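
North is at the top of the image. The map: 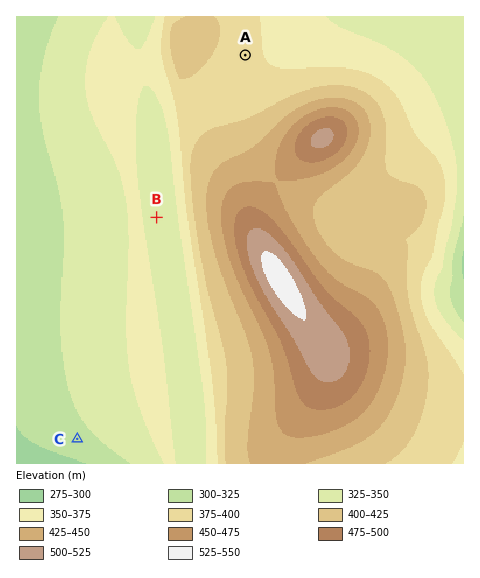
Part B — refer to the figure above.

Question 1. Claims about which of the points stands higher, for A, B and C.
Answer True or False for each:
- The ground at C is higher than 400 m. False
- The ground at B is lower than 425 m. True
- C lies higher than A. False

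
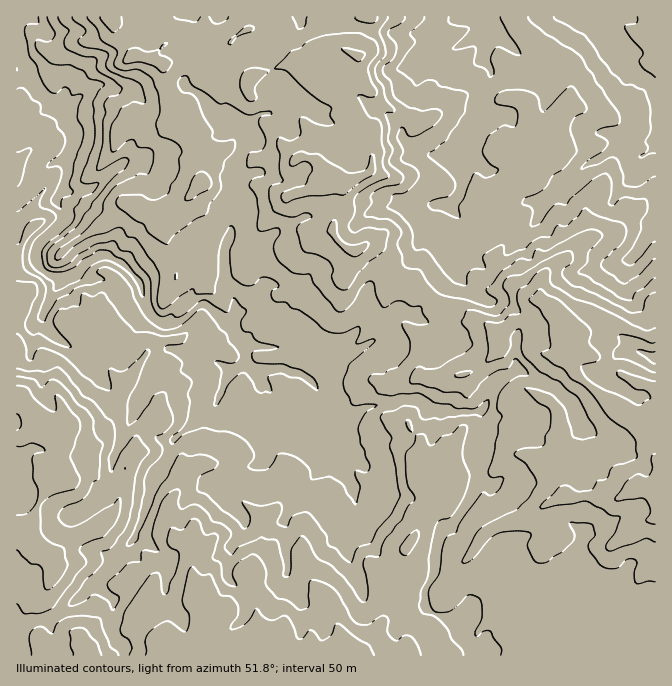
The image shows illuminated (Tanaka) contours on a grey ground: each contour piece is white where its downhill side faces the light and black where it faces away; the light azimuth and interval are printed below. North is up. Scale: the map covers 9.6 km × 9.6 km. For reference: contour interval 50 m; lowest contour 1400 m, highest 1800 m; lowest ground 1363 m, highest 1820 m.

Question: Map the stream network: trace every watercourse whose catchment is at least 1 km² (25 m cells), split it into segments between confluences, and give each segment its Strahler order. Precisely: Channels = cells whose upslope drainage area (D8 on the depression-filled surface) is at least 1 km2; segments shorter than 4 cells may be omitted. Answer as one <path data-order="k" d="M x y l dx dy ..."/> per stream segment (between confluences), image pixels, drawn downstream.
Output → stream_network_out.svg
<path data-order="1" d="M50 618l4-3 4-1 7-7 7-3 20-19 2 0 4-5 0-2 16-14 1-6 15-14 0-2 5-5"/><path data-order="2" d="M560 617l-53 0-3 1-24 24-5 0-27-27"/><path data-order="1" d="M569 617l-9 0"/><path data-order="2" d="M448 615l-11 0-7-3-5-5 0-19 5-6 4-7 0-3 1-2 0-8 2-2 0-12 3-6 0-4 14-13 1-5 3-3 4-7 10-13 0-4 6-11 0-7-4-10 0-8 1-2 0-3 2-4 7-8 0-7-4-3 0-18-3 0"/><path data-order="1" d="M460 615l-12 0"/><path data-order="1" d="M227 575l0-8 3-7 0-13 12-12 2-3 0-14-22-21-3-7 0-3 1-4 10-10 9-1 3-4 3 0 2-1 5 0 3-2 10-10 0-18 3-7 0-3 2-2 0-7-6-8 0-15-4-5 0-8-2-2 0-5-1-2 0-3-2-3"/><path data-order="1" d="M287 574l0-19-2-1 0-10 3-7 0-7-3-5 0-8 3-7 4-3 2-5 8-9 0-1 5-5 0-2 10-10 0-2 3-3 0-12 5-8 0-3"/><path data-order="1" d="M169 560l-17-15-2 0-3-3-3 0-2-2-4 0-3-2 0-1"/><path data-order="1" d="M582 540l-2 2 0 16 4 6 0 3 3 5 0 3 5 9 0 11-3 3-10 0-19 19"/><path data-order="2" d="M135 537l0-3 5-9 0-3 2-2 2-8 1-2 2-8 3-7 0-5 2-2 0-5 2-1 0-5 8-9 0-1 3-4 5-10 0-3 2-2 0-8 5-5 2 0 5-5 1 0 14-13 0-2 6-7 4 0 3-1 5-5 5-10 0-4 2-1 0-7 1-3 10-10"/><path data-order="1" d="M348 534l2-12 5-8 0-17-1-2 0-5-7-13-3-4-2-5-7-8-1-5-9-8"/><path data-order="1" d="M112 483l0-21 2-2 0-3 6-12 0-3 5-9 0-3 2-3 8-14 2-8 3-3 0-4 4-6 0-4 10-20 6-6 4-7 5-5 8 0 7 3 5 0 1 2 10 0 2 2 3 0 2 1 3 0 7 4 7 5 11 0"/><path data-order="1" d="M350 453l-3 0-5-3-10 0-7-5"/><path data-order="2" d="M325 445l-1-3-7-7-7-3-3 0-10-5-3-4-2 0-14-13-1-3 0-4-7-13-8-8-2-9-5-6"/><path data-order="1" d="M579 422l-2-2 0-5-2-2 0-3-3-7-15-15-3-1-4 0-1-2-4 0-13-7-5-5-7-3-3 0-3 2-4 3-5 2-5 5-2 0-6 6-5 15-2 0-8 9"/><path data-order="2" d="M477 412l-27 0-2-2-20 0-10-10-18 0-5 3-15 0-2 2-11 2-3 1-6 5-6 4-10 0-2-2-3 0-7-3-5-5 0-7-1-3-7-7-3-7-10-8-4-2-6 0-7-3-5 0-7-3-15 0-2-2-4 0"/><path data-order="2" d="M235 367l5-5 2-4 0-6-3-7 0-5"/><path data-order="3" d="M254 365l-4-7-3-3-2-8-3-4"/><path data-order="1" d="M630 350l9 0 11 7 5 0"/><path data-order="1" d="M72 347l-5-2-3-3-7-4-12-11-1-4 0-10 4-8 2-8 8-10 0-4-6-6-4-2"/><path data-order="3" d="M239 340l-29-28"/><path data-order="1" d="M414 315l-4-2-3 0-2-1-8 0-9 8-1 5-12 12 0 1-3 4-2 0-10 8-10 5-6 0-2 2-8 0-7-4-3 0-2-1-22 0-2-2-4 0-2-2-5 0-2-1-31 0-2-2-5 0-2-2-3 0"/><path data-order="2" d="M232 313l-3 4-2 0-2-2-5 0-6-3-4 0"/><path data-order="3" d="M210 312l-5-5-8 0-12 11-1 0-7 5-17 0-11-11-4-7 0-3-1-2 0-5-2-2 0-10-20-20-2 0-3-3-7-3-15 0-5 3-3 0-10 10-3 2-4 0-2 1-4 0-2 2-14 0"/><path data-order="1" d="M264 282l0 5-2 1 0 4-5 6 0 2-3 3-7 7-3 2-9 0-3 1"/><path data-order="3" d="M48 275l-1 0-5-5-5-7 0-15 5-6 22-20 0-10-6-5-1-4 0-6 7-9"/><path data-order="1" d="M632 257l8-9 5-10 9-8 0-15 1-2 0-10"/><path data-order="1" d="M450 252l-18-19-2-3 0-15 2-2 0-3 5-5"/><path data-order="1" d="M428 205l9 0"/><path data-order="2" d="M437 205l11 0 10-10 4-7 0-16-4-7 0-5-1-2 0-3"/><path data-order="1" d="M547 198l8-6 2 0 7-7 1 0 20-20 2 0 3-3 4 0 6-4 4-3 1 0 7-5 15 0 7 5 8 2 3-2 10-10 0-53-3-7-5-5-5-2-23-20-10-20-5-5 0-1-4-2-1-5-7-7 0-1"/><path data-order="3" d="M64 188l0-5 3-6 0-19 1-1 0-5 4-5 0-4 2-3-2-2 0-5-4-6-3-4-1-5-16-15-1-5"/><path data-order="1" d="M132 160l-5 0-9 7-4 1-17 17-2 0-3 3-4 0-1 2-22 0-1-2"/><path data-order="2" d="M457 155l7-7 1-3 0-8 2-4 3-3 0-2 10-10 0-20 4-6 0-4 6-11 0-9-6-6 0-10 4-10 0-10-1-2"/><path data-order="1" d="M408 145l4 0 10 5 3 3 3 0 2 2 27 0"/><path data-order="2" d="M245 133l0 10-5 10 0 4-5 8 0 5-1 2 0 10-2 1 0 10-3 5 0 20 1 2 0 15-1 2 0 3-5 10 0 35 8 8 2 4 0 13-2 3"/><path data-order="1" d="M222 118l7 5 8 2 8 8"/><path data-order="1" d="M72 103l-5 4-3-2-7 0-3-3-7-4"/><path data-order="1" d="M298 102l-4-4-4 0-2-1-4 0-9 6 0 2-7 8-6 0-4 2-13 15 0 3"/><path data-order="3" d="M47 98l-3-3-2 0 0-2-15-15 0-10-5-6 0-17-5-7 0-21"/><path data-order="1" d="M440 53l4-1 3 0 5-4 3 0 7-3 6-5 2 0 4-3 1 0 3-4 2 0 4-3 3 0"/><path data-order="1" d="M505 42l-8-9-3-1-4 0 0-2-3-3"/><path data-order="2" d="M487 27l0-4-3-6"/>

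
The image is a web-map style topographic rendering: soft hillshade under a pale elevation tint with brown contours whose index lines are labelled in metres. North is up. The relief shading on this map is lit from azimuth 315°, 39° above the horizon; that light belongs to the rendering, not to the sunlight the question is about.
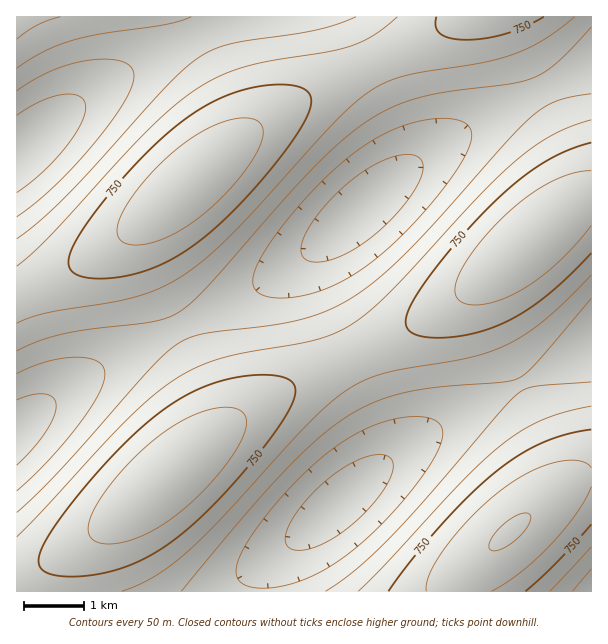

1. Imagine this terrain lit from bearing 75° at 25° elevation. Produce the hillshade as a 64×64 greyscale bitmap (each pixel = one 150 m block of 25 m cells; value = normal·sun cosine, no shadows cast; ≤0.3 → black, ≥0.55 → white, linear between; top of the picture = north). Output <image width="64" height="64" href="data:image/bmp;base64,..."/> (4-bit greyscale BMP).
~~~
<image width="64" height="64" href="data:image/bmp;base64,Qk12CAAAAAAAAHYAAAAoAAAAQAAAAEAAAAABAAQAAAAAAAAIAAATCwAAEwsAABAAAAAAAAAAAAAAABEREQAiIiIAMzMzAERERABVVVUAZmZmAHd3dwCIiIgAmZmZAKqqqgC7u7sAzMzMAN3d3QDu7u4A////AHZmZmZ3d4iJmaqqqpmYh3ZlVEQzMzNEVWZ4iaq7zMzMZmZmZmd4iJmqqquqqpmYd2VUQzMiIzNEVmeJmrvMzN1VVVVmZ3eImaqru7u6qpiHZlRDMiIiIzRFZ4iaq8zN3VVVVVZmd4iZqru7u7u6qYd2VEMyIiIiM0VWeJmrvM3dRERFVWZ3iJmqu7zMy7uqmHZlQzIhERIjNFZniau8zd1ERERFVmd4maq7zMzMy7qZh2VEMiERESIzRWeJmrvM3TMzM0RVZniJqrvMzMzMu6mHdlQyIREREiNEVniaq8zNMzMzNEVWd4mqu8zM3MzLqph2VEMiERERIjRWd4mrvMwyIiIzNFVniJq7zM3d3My6qYdlQzIRERESM0VniZq7zCIiIiIzRWZ4mqu8zd3dzLuph3ZUMiERERIjRFZ4mqvMIiERIiM0VniJq7zN3d3My6qYdlRDIhERESI0VneJq7siIRERIjRFZ4mqvMzd3dzLupmHZUMyIRERIjRFZ4mauzIhERESI0VWeJq7zN3d3My7qYd2VDMiIRIiM0VmeJmqMyIREREiNFZ4mau8zd3dzLupmHZVQzIiIiIzRFZ3iZozIhERERIzRWeJqrzM3d3My6qYh2VUMzIiIjNEVmeImUQyIREREiNFZniau8zMzMzLupmHZlRDMzMzM0RVZ3iJVDMiERESIzRWeJmrvMzMzMu6qYh2ZVRDMzM0RFVmeIhVQzIhEREiNEVniaq7zMzMu7qpmHdmVURERERFVWZ3iGVUMyIREiIzRWd4mqu7zMy7uqmYh2ZlVURERFVWZneIZlRDMiIiIjNFVniJqru7u7u6qZiHdmZVVVVVVWZnd3h3ZUQzIiIiM0RWZ4maqru7u6qpmId3ZmVVVVVmZnd3eHdmVEMzIjMzRFZneJmqqqqqqpmYh3dmZmZmZmZ3d3iIh3ZVREMzMzREVWd4iZmqqqqpmYiHd3ZmZmZnd3d4iIiId2VUREM0REVVZneImZmZmZmYiId3dmZmZ3d3iIiIiIh3ZlVUREREVVZmd4iImZmZmYiId3d2Zmd3d4iImZmZiId2ZVVVVVVVZmd3eIiIiIiIiHd3dmZmd3d4iJmZmZmYh3ZmZVVVVWZmZ3d4iIiIiIh3d3ZmZmZ3d4iJmZqqqoiHd2ZmZmZmZmd3d4iIiIiHd3dmZmZmZmd3iImaqqqqiId3dmZmZmZ3d3iIiIiIh3d3ZmZlVVZmZ3eImZqqu7uIh3d2ZmZnd3d4iIiIiIh3d2ZmVVVVVVZmd4iZqqu7u4h3d3ZmZ3d3iIiJmZmIiId3ZlVVRERFVWZneJmqu7vMh3d3ZmZ3d3iIiZmZmZmIh3ZmVURERERFVmd4iaq7vMx3d2ZmZnd3iImZmqqqmZiId2ZVREMzM0RVZniJmru8zHZmZmZmZ3eIiZmqqqqqmYh3ZlREMzMzNERWZ4maq7zMZmZmZmZnd4iZmqq7u6qpmIdmVEMzIiIzNFVneJqrvMxVVVVVVmZ3iJmqq7u7u6qZiHZVQzIiIiIzRVZ4mau8zFVVRFVVZneImaqru7u7u6mYdmVDMiIhIiM0VmeJqrzMREREREVWZ3iJqru8zMy7upmHZUQyIhERIjNFZ4iau8xEQzM0RFVmeImqu7zMzMy7qYh2VDMiERESI0RWeJqrzEQzMzM0RVZ3iZq7vMzMzMuqmHZVQyIREREiNFVniau7QzMiIzNEVWeImqu8zN3MzLqph2VDMhERERIjRWeJmrtDMiIiIzNFZniZq7zM3d3Mu6mIdlQyIREREiM0Vniaq0MyIiIiIzRWd4mrvMzd3dzLuph2VEMiERERIjRWZ4mqRDIiERIiNEVniZq7zN3d3My6qYdlQzIhEREiM0VniZpEMyIRERIjRVZ4mrvM3d3dzLuph3ZUMyIRESIzRVZ4mVRDIhERESI0VniJq7zN3d3My6qYdlVDMiISIiNEVneIVUMiEREREjNFZ4mqvMzd3czLupiHZUQzIiIiIzRVZ4hlVDIhERESI0VWeJq7zM3dzMu6qYd2VEMzIiIzNFVnd2ZUMyIREREiNFZ4iau8zMzMy7qpiHZlRDMzMzNEVWZ3d2VDMhERESI0RWeJqrvMzMzLuqmYd2ZURDMzNERVZneHZVQyIhERIjNFZniaq7zMzMu7qZiHdlVURERERVVmd4h2VEMiIREiI0RWeImqu7zMu7qqmId2ZVVUREVVVmZ3mHdlRDMiIiIjRFZniZqru7u7uqmZiHdmZVVVVVVmZneZh2ZUQzIiIjM0VWd4maqru7uqqZmId2ZmZVVWZmZ3d5mIdlVEMzMzM0RVZniJmqqqqqqZmIh3dmZmZmZmd3d4qZh3ZVREMzM0RFVmd4iZmqqqqZmYiHd2ZmZmZ3d3iIipmIdmVUREREREVWZ3eImZmZmZmIiHd3dmZnd3d4iIiKmYh3ZlVURERFVVZnd4iImZmZiIiHd3dmZnd3eIiJmZqZiHd2ZVVVVVVWZmd3iIiIiIiIh3d3ZmZmd3eIiZmZqpmIh3ZmZVVVVmZmd3eIiIiIiHd3dmZmZmZ3d4iJmaqpmYiHd2ZmZmZmZ3d3eIiIiId3d3ZmZmZmZmd3iJmaqqmZiId3ZmZmZmd3d4iIiIiId3d2ZmVVVVVmZ3eImaqruZiId3d2ZmZ3d3iIiIiIiIh3dmZlVVVVVVZmd4iZqru4iHd3d2Znd3d4iImZmZmYiHd2ZVVUREREVVZniJmqu7"/>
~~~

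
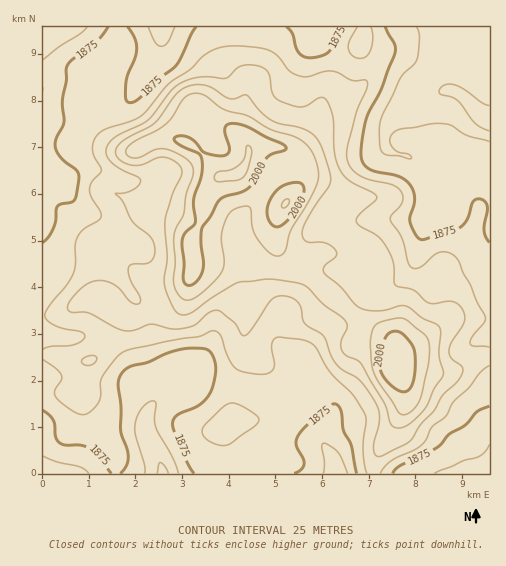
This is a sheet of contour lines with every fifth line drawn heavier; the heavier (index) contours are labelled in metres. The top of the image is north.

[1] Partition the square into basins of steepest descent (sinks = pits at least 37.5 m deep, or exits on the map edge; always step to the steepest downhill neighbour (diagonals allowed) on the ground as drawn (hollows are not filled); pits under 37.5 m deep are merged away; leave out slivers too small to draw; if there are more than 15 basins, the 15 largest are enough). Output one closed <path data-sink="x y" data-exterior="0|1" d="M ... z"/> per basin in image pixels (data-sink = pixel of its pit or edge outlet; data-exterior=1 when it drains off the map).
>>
<path data-sink="489 120" data-exterior="1" d="M489 26l-124 0-5 16 0 8 8 15 0 11-4 8-16 13-24 11-9 19-18 23-5 1-17-5-24 2-2 2-3 13-6 8 7 7 38 25-6 11-4 16 3 17 4 9 9 9 43 32 19 17 34 21 7 10 0 18 6 5 18 0 19 4 13 0 29-14 11-2z"/><path data-sink="43 27" data-exterior="1" d="M117 26l-75 1 1 288 22-3 14-10 16-5 7 2 11 12 14 8 16-3 35-15 8-10 7-19-3-31 11-20 3-22 10-16 7-7-24-28-12-6-20-4-14 4-16 9-11 0-15-8-15-15-9-19 15-26 6-23 10-10z"/><path data-sink="337 473" data-exterior="1" d="M240 172l-6 3-14 1-6 7-10 16-3 22-11 20 3 22 44-1 6 4 1 4 0 26 2 14-2 21 1 28-10 34-3 24-8 11 2 10 10 20 1 15 136 1 4-18 13-19 15-32-1-21-10-21 0-18-7-10-34-21-19-17-43-32-9-9-4-9-3-17 4-16 6-11z"/><path data-sink="163 473" data-exterior="1" d="M237 262l-44 1-5 23-10 15-39 17-12 1-7-4 0 9-4 12-9 11-14 13-20 1-20-6-11-1 0 38 37 3 3 3 8 24 24 33 2 19 121-1-1-15-10-20-2-10 8-11 3-24 10-34-1-28 2-21-2-14 0-26-1-4z"/><path data-sink="162 27" data-exterior="1" d="M243 26l-125 0-2 24-10 10-6 23-15 26 9 19 15 15 15 8 11 0 23-12 20 0 19 9 22 27 7 1 11-2 7-6 5-12 0-8-10-14 0-11 10-36 0-8-6-15z"/><path data-sink="489 473" data-exterior="1" d="M489 356l-10 2-29 14-13 0-19-4-21-1 7 17 1 21-15 32-13 19-3 18 116-1z"/><path data-sink="43 473" data-exterior="1" d="M61 392l-19 1 0 80 73 1-1-19-24-33-8-24-3-3z"/>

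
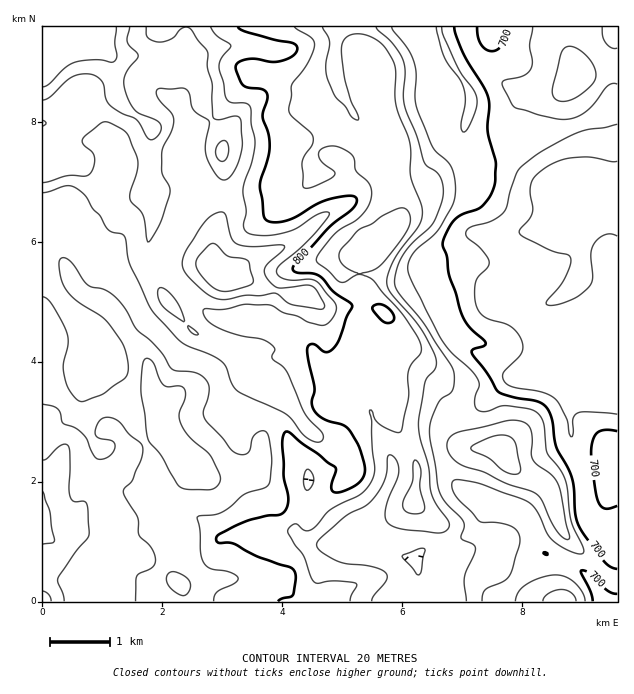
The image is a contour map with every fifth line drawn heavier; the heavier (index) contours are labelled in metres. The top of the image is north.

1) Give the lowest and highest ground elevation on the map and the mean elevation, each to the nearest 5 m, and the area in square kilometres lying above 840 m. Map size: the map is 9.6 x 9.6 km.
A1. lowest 645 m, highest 900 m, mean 775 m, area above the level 14.1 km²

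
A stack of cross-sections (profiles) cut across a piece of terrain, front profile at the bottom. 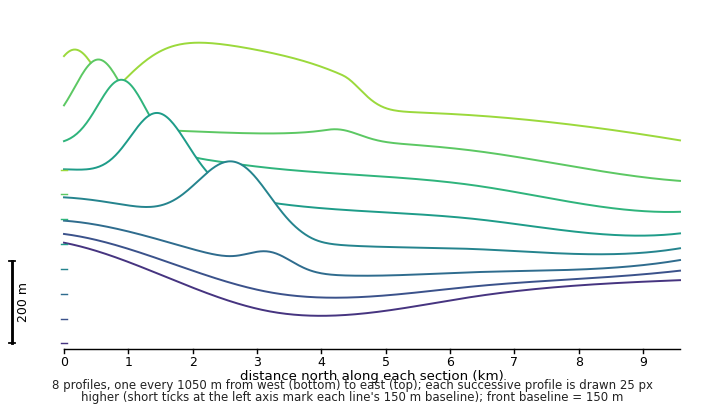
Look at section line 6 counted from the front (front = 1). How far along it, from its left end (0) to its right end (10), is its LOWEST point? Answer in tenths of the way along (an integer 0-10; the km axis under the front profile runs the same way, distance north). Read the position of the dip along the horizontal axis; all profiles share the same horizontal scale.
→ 10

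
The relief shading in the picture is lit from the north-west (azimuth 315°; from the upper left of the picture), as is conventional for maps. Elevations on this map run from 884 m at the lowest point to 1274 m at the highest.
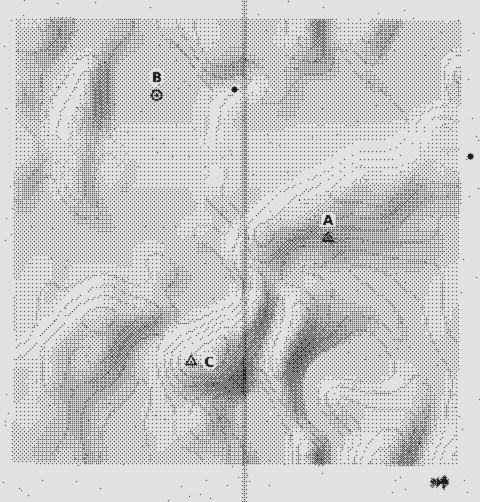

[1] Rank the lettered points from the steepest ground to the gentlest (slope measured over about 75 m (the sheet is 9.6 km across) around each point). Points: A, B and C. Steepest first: A C B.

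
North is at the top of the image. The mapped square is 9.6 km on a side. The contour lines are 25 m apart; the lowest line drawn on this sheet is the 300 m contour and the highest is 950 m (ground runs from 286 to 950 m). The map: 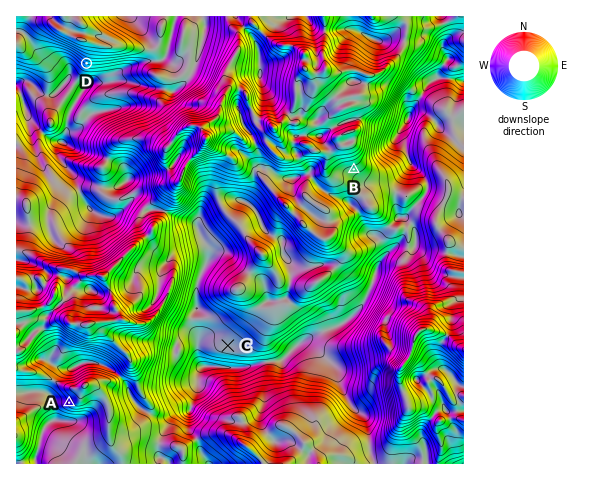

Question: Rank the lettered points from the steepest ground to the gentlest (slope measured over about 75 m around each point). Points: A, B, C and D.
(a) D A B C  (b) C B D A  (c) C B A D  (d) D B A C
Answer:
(a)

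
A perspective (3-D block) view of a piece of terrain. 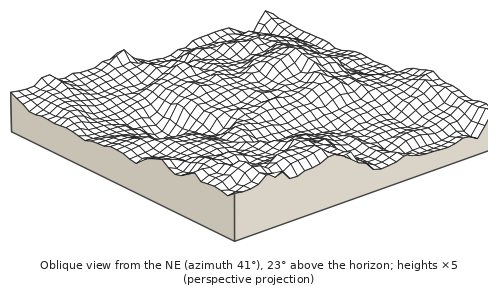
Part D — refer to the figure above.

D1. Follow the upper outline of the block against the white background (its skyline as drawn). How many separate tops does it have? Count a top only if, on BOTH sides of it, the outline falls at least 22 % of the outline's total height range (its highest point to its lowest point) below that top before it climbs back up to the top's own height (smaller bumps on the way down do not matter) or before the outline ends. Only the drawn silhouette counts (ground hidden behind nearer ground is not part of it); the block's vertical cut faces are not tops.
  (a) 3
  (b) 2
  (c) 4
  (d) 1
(d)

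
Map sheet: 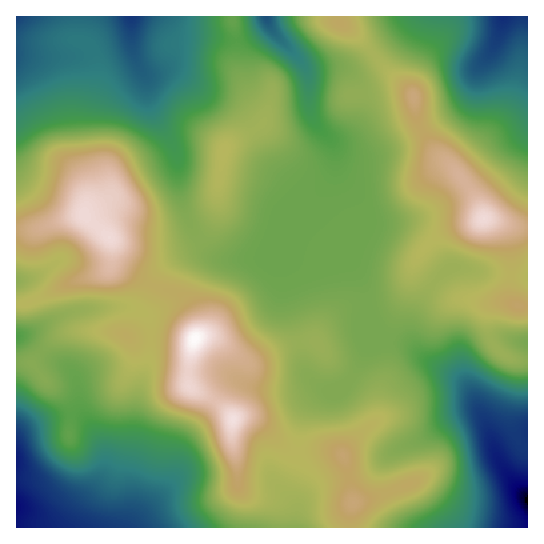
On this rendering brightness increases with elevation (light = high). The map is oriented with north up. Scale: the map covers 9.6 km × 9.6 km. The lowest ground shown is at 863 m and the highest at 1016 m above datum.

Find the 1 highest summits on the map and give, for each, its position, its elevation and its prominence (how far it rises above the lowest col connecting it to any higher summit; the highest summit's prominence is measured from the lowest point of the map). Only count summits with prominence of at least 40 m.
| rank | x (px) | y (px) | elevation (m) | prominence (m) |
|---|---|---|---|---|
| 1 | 195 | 339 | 1016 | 153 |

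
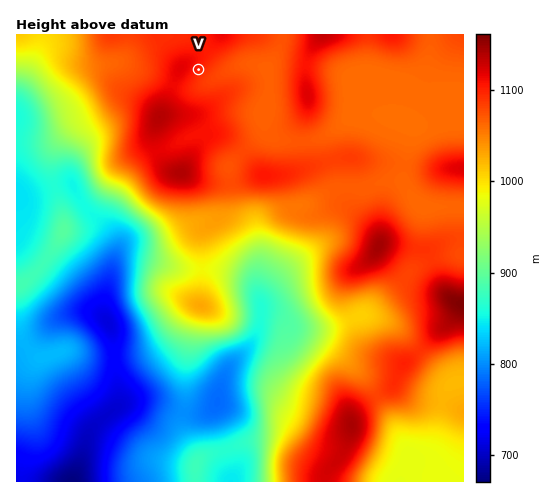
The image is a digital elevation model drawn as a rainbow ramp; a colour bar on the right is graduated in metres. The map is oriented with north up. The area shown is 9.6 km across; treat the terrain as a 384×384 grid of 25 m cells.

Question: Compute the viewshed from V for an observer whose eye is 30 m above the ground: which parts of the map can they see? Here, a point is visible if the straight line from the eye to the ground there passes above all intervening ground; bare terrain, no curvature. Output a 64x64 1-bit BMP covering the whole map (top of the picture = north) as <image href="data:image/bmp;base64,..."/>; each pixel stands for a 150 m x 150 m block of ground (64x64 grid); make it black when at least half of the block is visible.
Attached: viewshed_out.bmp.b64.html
<image width="64" height="64" href="data:image/bmp;base64,Qk0+AgAAAAAAAD4AAAAoAAAAQAAAAEAAAAABAAEAAAAAAAACAAATCwAAEwsAAAIAAAAAAAAA////AAAAAAAAAAAAB/AAAAAAAAAH8AAAAAAAAAf4AAAAAAAAB/wAAAAAAAAD/gAAAAAAAAP8AAAAAAAAAfwAAAAAAAAB/gAAAAAAAAD/gAAAAAAAAH+AAAAAAAAAf8AAAAAAAAB/4AAAAAAAAH/wAAAAAAAAP/wAAAAAAAA//AAAAAAAAB/+AAAAAAAADj4AAAAAAAAAPwAAAAAAAAAeAAAAAAAAAAAAAAAAAAAAAAAAAAAAAAAAAAAAAAAAAAAAAAAAAAAAAAAAAAAAAAAAAAAAAAAAAAAHAAAAAAAAAAcAAAAAAAAABwAAAAAAAAAHAAAAAAACAAMAAAAAAAOAAQAAAAAAA8AAAAAAAAAB4AAAAAAAAAHwEAAAAAAAAPA9AAAAAAAA+D8AAAAAAAD8PwAAAAAAAPx/AAAAAAAA/H8AAAAAAAD8HgAAAAAAAHwQAAAAAAAAGDAAAAAAAAAAcAAAACDgAAD4AAAH4P+AAP8AAA/g//8DfwAAB+D//4APAAAB4H//wAAAAABw//4AAAAAADz/gAAAAAAAP/+AAAAAAAA//4AAAAAAD///wAAAAAAP/n/AAAAAAB/+f8AAAAAAP///wAAAAAAP///AAAAAAAP//8AAAAAAAf//wAAAAAAB///AAAAAAAH//8AAAAAIAP//4AAAAA8////wAAAAB/////AAAA=="/>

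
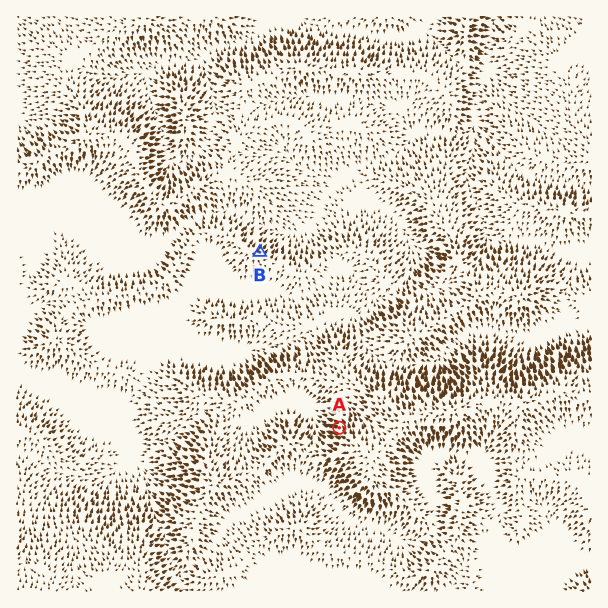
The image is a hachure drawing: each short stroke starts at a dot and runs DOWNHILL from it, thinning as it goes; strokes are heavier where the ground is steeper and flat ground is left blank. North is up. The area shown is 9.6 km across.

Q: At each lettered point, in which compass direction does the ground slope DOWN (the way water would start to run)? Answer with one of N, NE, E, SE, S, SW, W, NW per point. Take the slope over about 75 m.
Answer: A NW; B NE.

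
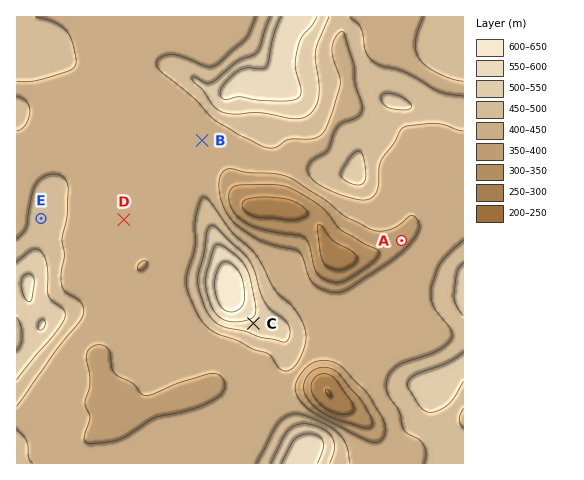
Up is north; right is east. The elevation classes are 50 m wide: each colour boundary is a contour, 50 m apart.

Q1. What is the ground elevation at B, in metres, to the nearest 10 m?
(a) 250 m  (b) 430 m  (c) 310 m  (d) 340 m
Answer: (b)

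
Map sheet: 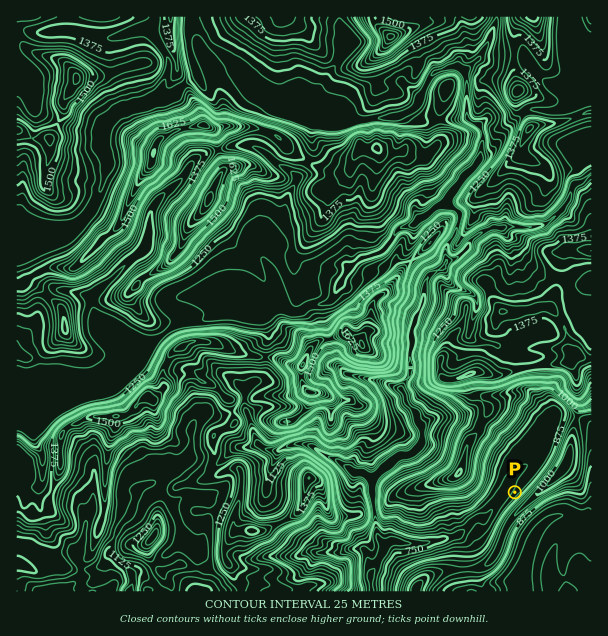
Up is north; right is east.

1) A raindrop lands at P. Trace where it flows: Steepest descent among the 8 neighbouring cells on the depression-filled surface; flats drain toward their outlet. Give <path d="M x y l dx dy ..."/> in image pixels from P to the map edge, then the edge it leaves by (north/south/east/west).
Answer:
<path d="M515 492l-3-3-5 0-4 5-3 6-6 6-3 6-6 6-8 0-3 1-15 15-6 3-6 0-6 3-7 0-2 2-4 0-2 1-25 0-2-1-9 0-3 3 0 3-3 6-6 6-6 12-1 19"/>
exit: south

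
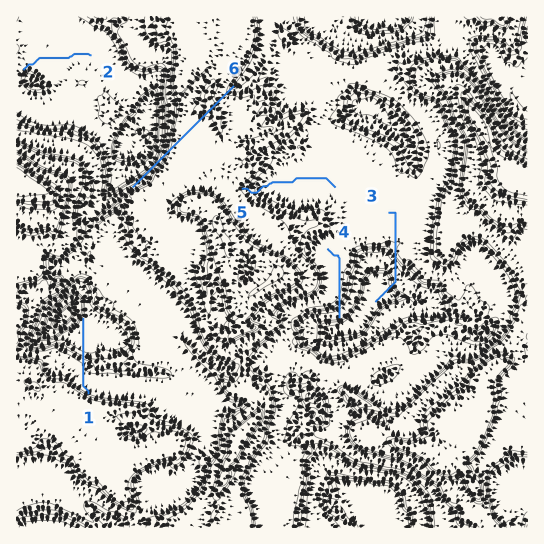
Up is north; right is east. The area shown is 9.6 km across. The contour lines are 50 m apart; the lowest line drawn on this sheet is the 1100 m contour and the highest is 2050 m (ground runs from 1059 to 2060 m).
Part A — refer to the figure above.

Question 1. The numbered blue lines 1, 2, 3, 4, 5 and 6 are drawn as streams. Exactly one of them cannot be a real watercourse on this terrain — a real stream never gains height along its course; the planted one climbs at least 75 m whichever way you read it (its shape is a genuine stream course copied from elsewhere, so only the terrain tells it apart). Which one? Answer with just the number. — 6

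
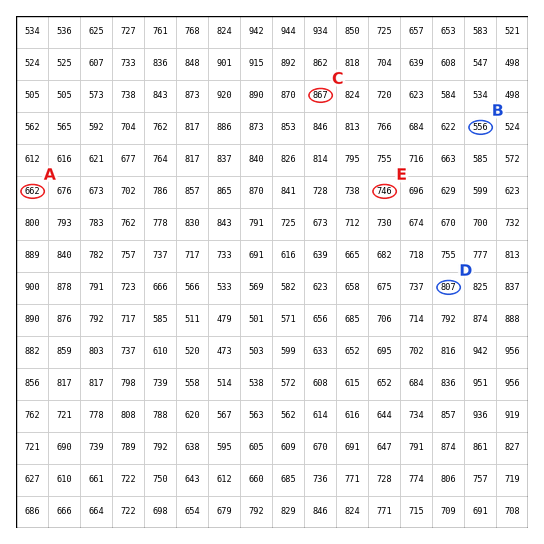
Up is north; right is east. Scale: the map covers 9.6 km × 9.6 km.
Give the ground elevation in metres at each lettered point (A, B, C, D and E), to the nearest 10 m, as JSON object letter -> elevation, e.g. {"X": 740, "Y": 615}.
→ {"A": 660, "B": 560, "C": 870, "D": 810, "E": 750}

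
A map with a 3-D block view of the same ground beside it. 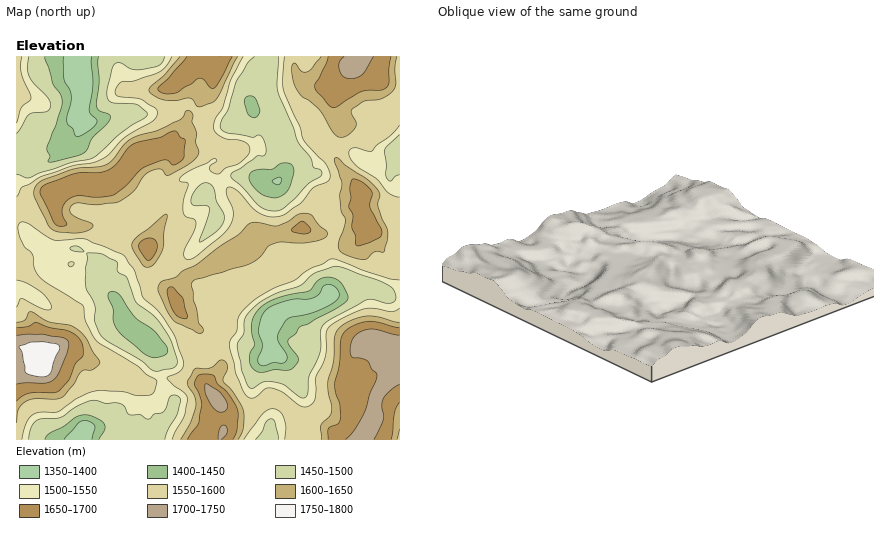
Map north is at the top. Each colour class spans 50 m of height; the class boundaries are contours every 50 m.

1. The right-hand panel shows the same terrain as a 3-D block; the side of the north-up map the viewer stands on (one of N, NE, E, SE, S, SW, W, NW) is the NE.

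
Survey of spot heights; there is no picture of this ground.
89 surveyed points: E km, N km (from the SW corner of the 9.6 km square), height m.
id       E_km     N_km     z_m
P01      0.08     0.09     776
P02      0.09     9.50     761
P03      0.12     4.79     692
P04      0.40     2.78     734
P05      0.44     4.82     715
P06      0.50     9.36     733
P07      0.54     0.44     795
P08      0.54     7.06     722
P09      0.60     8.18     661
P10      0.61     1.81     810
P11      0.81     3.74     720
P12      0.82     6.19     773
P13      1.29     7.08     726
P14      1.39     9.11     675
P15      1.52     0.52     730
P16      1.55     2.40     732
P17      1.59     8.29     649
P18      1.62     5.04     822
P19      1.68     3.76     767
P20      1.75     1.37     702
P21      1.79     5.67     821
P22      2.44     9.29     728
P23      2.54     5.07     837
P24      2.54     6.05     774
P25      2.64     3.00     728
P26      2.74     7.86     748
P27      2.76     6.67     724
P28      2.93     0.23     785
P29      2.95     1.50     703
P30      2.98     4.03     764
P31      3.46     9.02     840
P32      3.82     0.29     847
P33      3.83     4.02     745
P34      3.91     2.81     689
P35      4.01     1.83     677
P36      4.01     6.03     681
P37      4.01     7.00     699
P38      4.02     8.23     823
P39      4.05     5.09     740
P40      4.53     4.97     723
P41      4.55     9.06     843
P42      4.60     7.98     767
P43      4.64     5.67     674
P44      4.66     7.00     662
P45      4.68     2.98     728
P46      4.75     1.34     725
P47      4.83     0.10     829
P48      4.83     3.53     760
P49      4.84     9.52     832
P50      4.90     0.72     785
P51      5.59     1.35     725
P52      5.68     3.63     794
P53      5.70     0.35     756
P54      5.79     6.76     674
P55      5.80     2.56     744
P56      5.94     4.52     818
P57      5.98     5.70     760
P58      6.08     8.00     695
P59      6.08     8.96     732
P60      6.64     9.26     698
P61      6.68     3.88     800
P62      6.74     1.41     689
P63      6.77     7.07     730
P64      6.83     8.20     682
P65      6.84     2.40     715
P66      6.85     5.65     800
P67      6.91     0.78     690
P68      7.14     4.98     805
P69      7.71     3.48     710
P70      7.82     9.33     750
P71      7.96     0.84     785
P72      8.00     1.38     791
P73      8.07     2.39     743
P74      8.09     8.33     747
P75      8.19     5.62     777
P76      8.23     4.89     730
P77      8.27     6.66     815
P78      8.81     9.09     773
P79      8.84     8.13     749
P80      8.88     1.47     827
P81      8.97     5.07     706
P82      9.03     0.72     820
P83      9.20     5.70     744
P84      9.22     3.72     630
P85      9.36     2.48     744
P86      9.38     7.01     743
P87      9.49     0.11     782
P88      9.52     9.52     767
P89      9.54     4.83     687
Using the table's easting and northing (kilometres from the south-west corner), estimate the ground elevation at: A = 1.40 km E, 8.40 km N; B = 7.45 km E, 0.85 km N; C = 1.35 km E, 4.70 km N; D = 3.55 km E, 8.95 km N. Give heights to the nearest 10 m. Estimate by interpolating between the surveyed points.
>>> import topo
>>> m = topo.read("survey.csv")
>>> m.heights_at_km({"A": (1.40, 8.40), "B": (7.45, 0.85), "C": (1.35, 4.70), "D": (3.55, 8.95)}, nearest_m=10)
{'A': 640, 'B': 730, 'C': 790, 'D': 840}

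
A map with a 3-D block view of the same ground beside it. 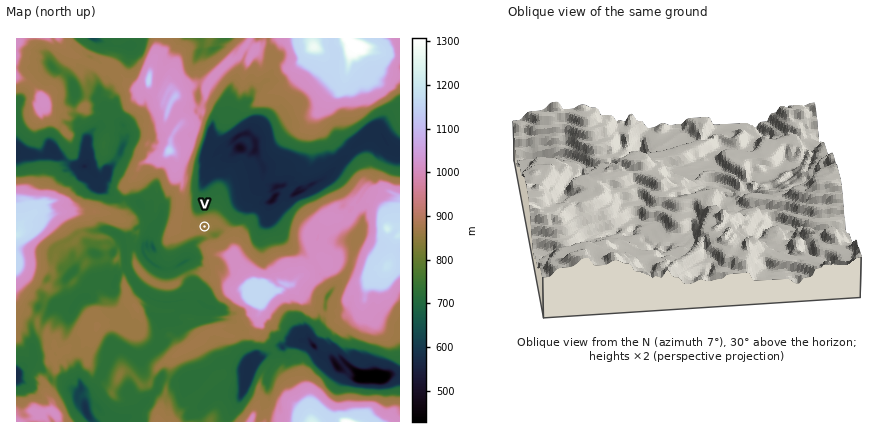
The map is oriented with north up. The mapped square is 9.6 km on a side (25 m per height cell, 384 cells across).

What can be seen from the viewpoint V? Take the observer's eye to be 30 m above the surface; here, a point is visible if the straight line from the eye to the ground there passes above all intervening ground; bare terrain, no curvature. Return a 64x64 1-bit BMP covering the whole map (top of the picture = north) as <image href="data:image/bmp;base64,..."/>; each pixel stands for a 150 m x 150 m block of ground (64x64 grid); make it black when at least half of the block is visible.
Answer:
<image width="64" height="64" href="data:image/bmp;base64,Qk0+AgAAAAAAAD4AAAAoAAAAQAAAAEAAAAABAAEAAAAAAAACAAATCwAAEwsAAAIAAAAAAAAA////AAAAAACBgAHgBgAAAIOAAcADAAAA/wABgAAAAADzAAAAAAAAAAYAAAAAAAAADAAAAAAAAAAIAAwAAAAAAAAADAAAAAAAAAAAAAAAAAACAAMAAAAAAAMIA8AAAAAAB9gB4AAAAAADyAH8AAAAAIIEAL8AAAAAhgQc/zAAAADEDhxj4AAAAMAPhGAgAAAA4A+AIAAAAADgD4ggAAAAAOAAGAAAAAAA8AAwAAAAAADiACAABAAAAPYAIABkAAAAegAD8PIAAAC6AAf58AAAAP4AD//AAAAg/gAIDYAQACD/AAABgD+AEP+AAAHwP4AQ/uAAAfgHgAg/IABw/gcACJ/wAH/8AwAMD/AgP/gHgAwH/fA/wAfACAZ/4DwAB+AIBneAGAAD8AgGfAAYAAH8BgHgABwAAH+BA4AgXAAAP8ADADx8AAAfwAQAHhwAAB/AAAAPDgAA/8AAAA8OAAP/wAAAAg8AD//gAAAAZ+B//8AAAAAH8P/5wAAAAAf+//z4AAAAA/j/9j8AgAAD///znx4AAAP////HHwAAAf///8cPAAAB///fzwYAAAD//8f/BAAAAf//w/8EAAAB///v4AAAAAD/n/h4AAAAAH/fOAAAAAAAf/5wAAAAAAA//8AAgAAAAB+7gQCAAAAAD5MBgIAAAAAAv+FAgAAAAAI+wgAAAAAAAD6CAA=="/>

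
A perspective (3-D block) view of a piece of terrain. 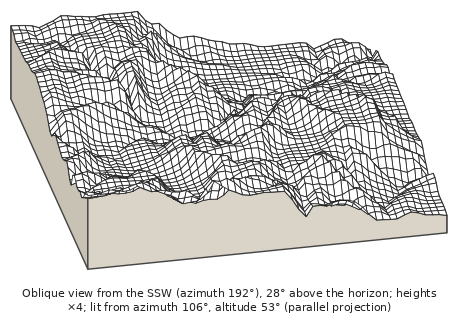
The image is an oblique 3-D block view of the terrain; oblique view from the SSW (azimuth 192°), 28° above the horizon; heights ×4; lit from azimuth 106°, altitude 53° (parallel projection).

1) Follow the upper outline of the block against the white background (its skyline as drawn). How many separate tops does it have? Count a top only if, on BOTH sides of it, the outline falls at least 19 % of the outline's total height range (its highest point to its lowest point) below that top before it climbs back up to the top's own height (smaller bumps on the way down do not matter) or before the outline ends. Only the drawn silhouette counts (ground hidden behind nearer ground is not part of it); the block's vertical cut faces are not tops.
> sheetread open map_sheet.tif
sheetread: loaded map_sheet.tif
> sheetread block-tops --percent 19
0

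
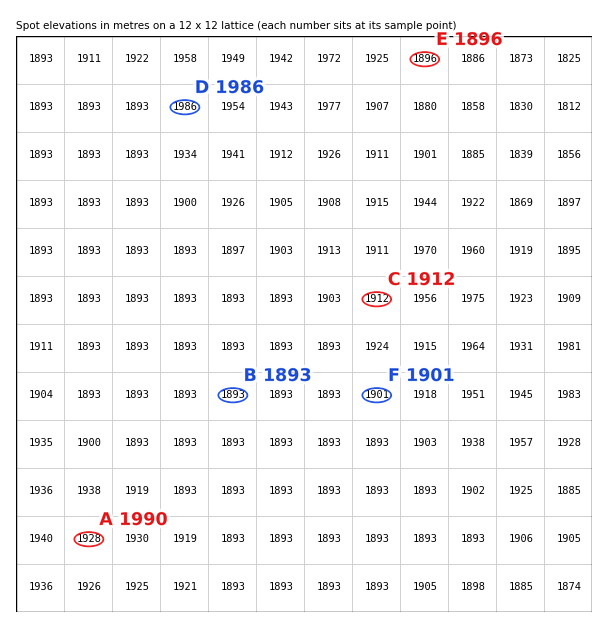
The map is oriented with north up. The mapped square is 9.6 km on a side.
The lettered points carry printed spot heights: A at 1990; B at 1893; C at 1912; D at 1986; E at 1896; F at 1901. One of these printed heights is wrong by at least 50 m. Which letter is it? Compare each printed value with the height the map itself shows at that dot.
A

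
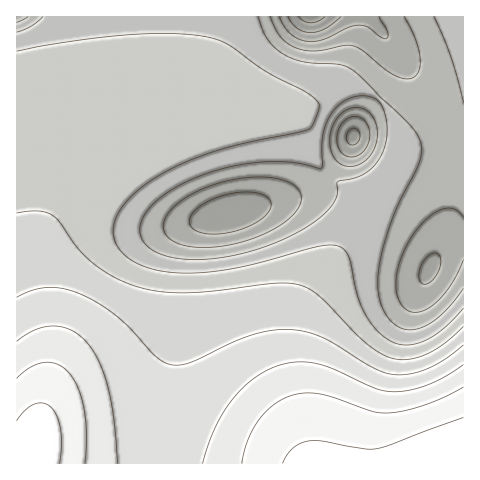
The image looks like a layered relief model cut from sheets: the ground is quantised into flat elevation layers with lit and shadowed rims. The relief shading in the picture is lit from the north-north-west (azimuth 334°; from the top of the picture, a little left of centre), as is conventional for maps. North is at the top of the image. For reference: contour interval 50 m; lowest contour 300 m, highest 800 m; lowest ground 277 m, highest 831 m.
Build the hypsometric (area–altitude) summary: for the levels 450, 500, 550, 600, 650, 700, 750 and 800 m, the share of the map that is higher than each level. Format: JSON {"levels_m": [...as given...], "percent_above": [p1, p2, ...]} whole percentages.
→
{"levels_m": [450, 500, 550, 600, 650, 700, 750, 800], "percent_above": [90, 78, 63, 38, 28, 17, 10, 3]}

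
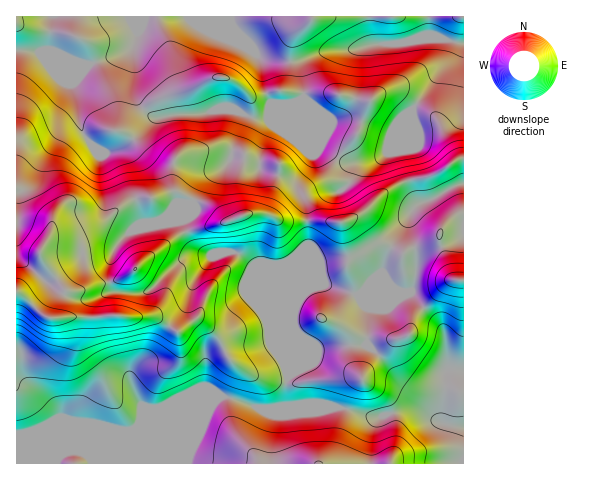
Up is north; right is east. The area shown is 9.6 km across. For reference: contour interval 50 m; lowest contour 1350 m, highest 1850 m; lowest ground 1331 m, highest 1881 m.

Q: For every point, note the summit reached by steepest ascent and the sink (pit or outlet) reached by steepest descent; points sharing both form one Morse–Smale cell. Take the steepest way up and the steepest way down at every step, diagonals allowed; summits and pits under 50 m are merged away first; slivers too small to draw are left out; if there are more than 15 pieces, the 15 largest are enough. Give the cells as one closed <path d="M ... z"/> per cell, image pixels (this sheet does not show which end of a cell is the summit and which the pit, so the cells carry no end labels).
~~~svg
<path d="M130 16l-114 1 0 275 8 4 18 19 8 3 100-2 10 3 19 12 19-15 11-25 23-27 6-11-13-1-11 3-26 1-21 17-14 15-14 6-26-3-5-13 1-16 9-18 12-12 17-8 25-7 21-15 7-19 9-8 15-7 6-7 14-46-12-6-15 0-16 5-25 0-14 4-8 0-6-4-10-11-5-16 0-37 4-18z"/><path d="M239 254l-2 1-5 9-23 27-11 25-19 15-19-12-10-3-100 2-8-3-18-19-7-4-1 171 171 1 3-12 14-33 9-15 9-8 38 13 63 0-31-1-5-3-1-19 2-10-4-36-31-75z"/><path d="M428 16l-58 0 0 12 4 17-24 5-20 0-32 12-24 0-15-5 5 31 6 15 25 0-27 29-7 20-1 16 14 7 18 2 9-6 7-7 3-9-7-16 1-31 14 38 31 17 21-2 12-5 5-5 13-31 11-10 3 14-11 24 0 11 6 26 7 16 3 2 7-1 29-17 7-1 1-141-33-7-2-2z"/><path d="M439 239l-5 5-25 5-6 5-12-6-6 12-3 12-24 23-35-11-15 6-8 9-13 28 1 51-2 19 2 10 55 1 32 9 28-7 15 0 24 11 4-47 3-4 15 0 0-90-12-2z"/><path d="M224 396l-4 2-7 6-9 15-14 33-2 12 276-1 0-36-22-4-19-11-20-2-28 7-32-9-83 1z"/><path d="M230 16l-100 1 7 15-4 18 0 37 5 16 10 11 6 4 8 0 14-4 25 0 16-5 15 0 19 9 16 1 19-9 6-6-22-1-6-15-3-26-9-16-18-18z"/><path d="M305 108l-1 31 7 18-7 11-12 9-18-2-14-7 0-10 6-21 7-12 14-14-20 8-11 0-12-4-14 46-6 7-15 7-9 8-7 19-8 14-1 8 4 11 9 14 13 6 15-3 12 1 3-14-5-16 1-5 14-5 14 0 20 8 22 0 2-1-3-25 4-4 11-5 8 0 12 5 7-5 9-19 9-5-15 1-29-15z"/><path d="M412 110l-11 10-14 33-10 7-20 5-10 21-7 5-12-5-8 0-15 9 1 23 2 2 26 2 20-1 18 21 20 4 8-17 12-18 9-8-7-8-10-36 0-11 11-24z"/><path d="M369 16l-138 0 0 4 3 8 18 18 8 12 14 4 24 0 32-12 20 0 24-5z"/><path d="M264 213l-14 0-15 5 5 21-2 14 11 8 7 11 28 68 2 27 1-70 21-51 0-25-24 0z"/><path d="M190 203l-18 14-39 13-15 14-10 22 0 12 5 13 19 3 13-2 8-4 14-15 19-15 6-3 18 0-13-6-9-14-4-15z"/><path d="M322 220l-14 1 0 25-21 51 0 29 10-24 13-14 11-26 15-3 17 0 8 6 11 15 10-8 3-12 7-12-20-6-18-21-20 1z"/><path d="M463 184l-7 1-23 14-14 5-19 25-8 16 0 3 11 6 6-5 25-5 5-5 12 37 4 4 9-1z"/><path d="M353 259l-17 0-15 3-11 26 16-4 29 11 6-1 11-16-11-14z"/><path d="M454 370l-5 0-3 4-4 47 4 3 17 3 1-56z"/>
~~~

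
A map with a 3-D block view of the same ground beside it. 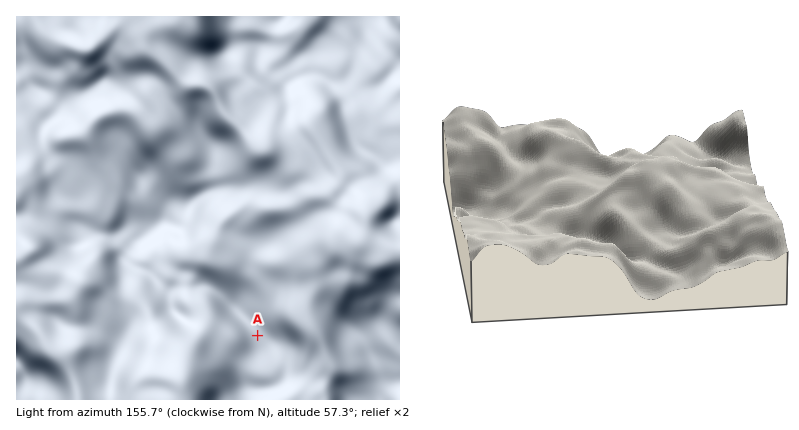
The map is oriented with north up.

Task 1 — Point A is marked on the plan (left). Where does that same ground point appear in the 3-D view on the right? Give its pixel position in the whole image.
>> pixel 560 134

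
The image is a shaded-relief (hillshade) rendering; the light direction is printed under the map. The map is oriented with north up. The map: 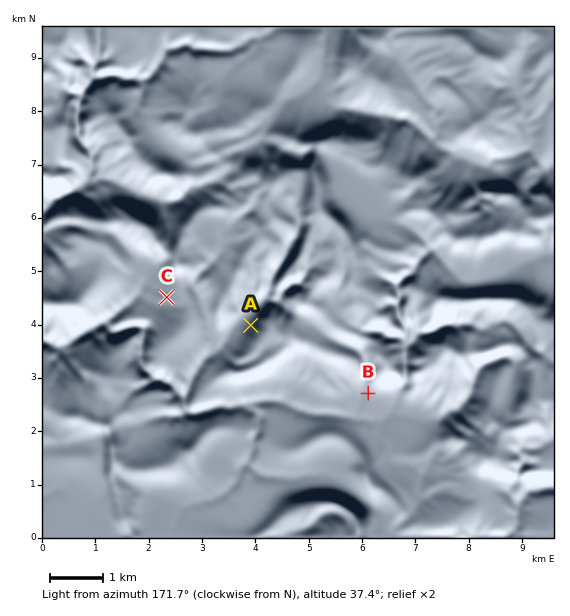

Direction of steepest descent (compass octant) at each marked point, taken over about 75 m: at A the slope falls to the NW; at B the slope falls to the SW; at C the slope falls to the W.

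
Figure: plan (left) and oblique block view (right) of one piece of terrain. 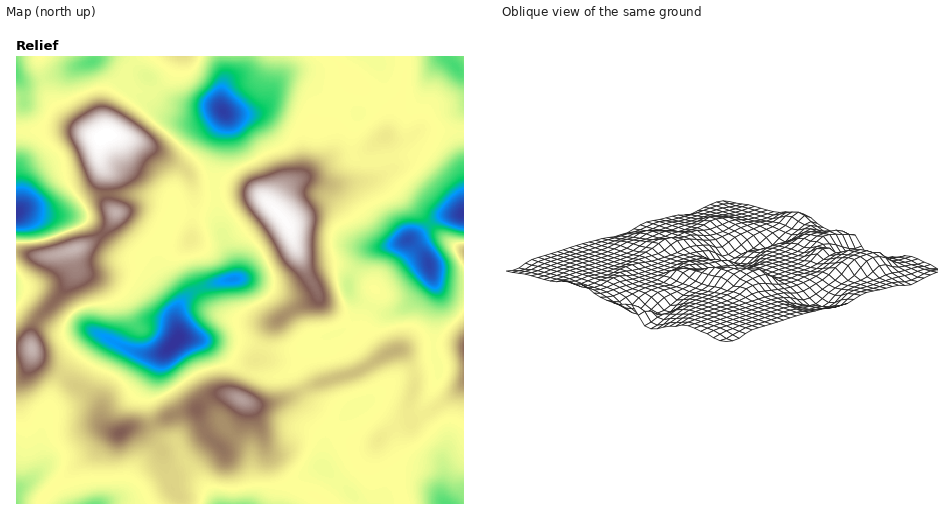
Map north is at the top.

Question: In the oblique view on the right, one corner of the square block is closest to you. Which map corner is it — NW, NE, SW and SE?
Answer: NE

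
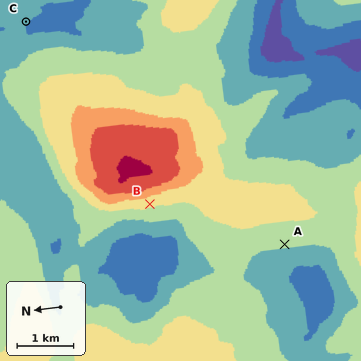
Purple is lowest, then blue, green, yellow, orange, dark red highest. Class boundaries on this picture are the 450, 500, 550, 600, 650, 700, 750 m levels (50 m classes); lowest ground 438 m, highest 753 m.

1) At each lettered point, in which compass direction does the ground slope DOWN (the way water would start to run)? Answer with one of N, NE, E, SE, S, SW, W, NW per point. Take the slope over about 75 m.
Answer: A W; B W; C SW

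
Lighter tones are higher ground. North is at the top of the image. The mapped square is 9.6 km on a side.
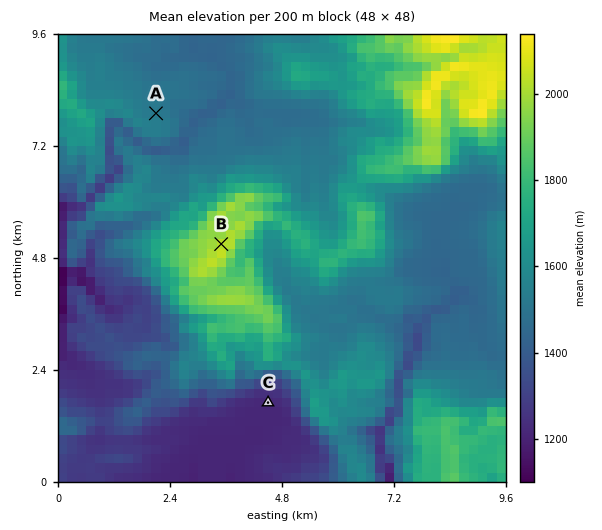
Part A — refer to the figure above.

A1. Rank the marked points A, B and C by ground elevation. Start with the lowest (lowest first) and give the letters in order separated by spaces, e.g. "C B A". C A B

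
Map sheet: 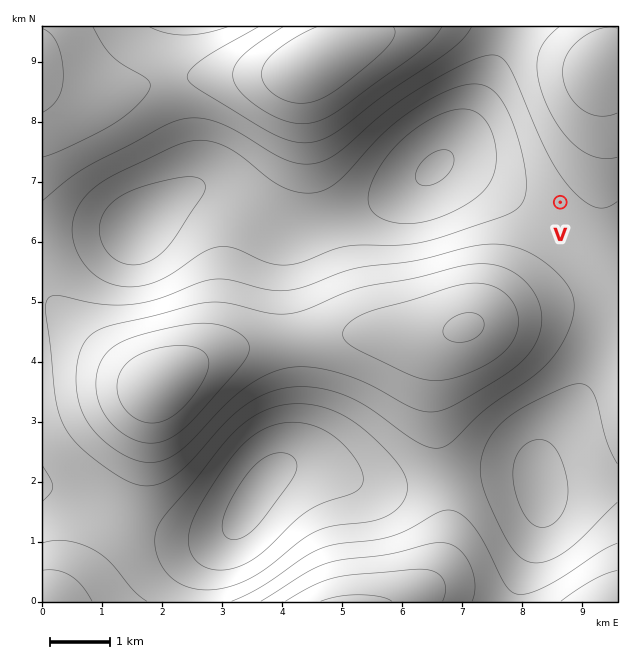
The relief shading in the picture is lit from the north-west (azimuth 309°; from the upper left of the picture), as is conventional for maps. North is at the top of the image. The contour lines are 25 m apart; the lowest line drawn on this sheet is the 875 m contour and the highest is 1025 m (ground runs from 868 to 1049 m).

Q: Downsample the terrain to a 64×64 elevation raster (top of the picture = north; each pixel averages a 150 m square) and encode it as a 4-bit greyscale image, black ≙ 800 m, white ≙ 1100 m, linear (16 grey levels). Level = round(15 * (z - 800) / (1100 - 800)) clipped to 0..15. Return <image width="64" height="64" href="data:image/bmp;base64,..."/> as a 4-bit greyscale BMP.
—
<image width="64" height="64" href="data:image/bmp;base64,Qk12CAAAAAAAAHYAAAAoAAAAQAAAAEAAAAABAAQAAAAAAAAIAAATCwAAEwsAABAAAAAAAAAAAAAAABEREQAiIiIAMzMzAERERABVVVUAZmZmAHd3dwCIiIgAmZmZAKqqqgC7u7sAzMzMAN3d3QDu7u4A////AKqZmYiIh3d3d3d3iJmaq7u7u7u7u7qqmZiIiIiJmZqqmZmZiIh3d3ZmZmd3iJmqq7u7u7u7uqqZmIh3eIiJmZmZmZiIh3d3ZmZmZmZ3iJmqqqqqqqqqqpmYh3d3eIiZmZmZiIh3d3ZmVVVVVmd4iZmaqqqqqqqqmYiHd3d3eIiZiIiIh3d3ZmZVVVVVZneIiZmZmZmaqqmZiHd2Zmd3iIiIiIh3d3dmZVVEREVVZneIiIiJmZmZmZiId2ZmZmd3iIiId3d3dmZlVURERFVWZ3d4iIiIiZmZiId2ZmVmZnd3d3d3d3d2ZmVVRERERVVmZ3d3d3iIiIiIh3ZlVVVmZ3d3d3d3d3dmZVVEREREVVZmZmZnd3eIiIh3ZmVVVVZmd3d3d3d3d2ZmVURENERFVVZmZmZnd3iIh3dmVVVVVWZmZmd3d3d3dmZVVEQzRERVVVVWZmZ3d3d3dmZVVVVVZmZmZmd3d3d3dmVURDM0REVVVVVWZmd3d3d2ZVVVVVVmZmZmZ3d3d3d3ZlVEQzREREVVVVVmZ3d3d2ZlVVVVVWZmZmZ3d3iIiHdmVUREM0RERFVVVWZnd3d3ZmVVVVVVZmZmZ3d3iIiIh3ZlVERDRERERVVVZmd3d3dmZVVVVVVmZmZ3d4iImZmId2ZVRERERERFVVZmd3d3d2ZlVVVVVWZmZ3d4iJmZmZmHdmVURERERFVVZmd3d3d3ZmVVVVVVZmZ3d4iJmqqqmZh3ZVVERERFVVZmd3eIh3d2ZVVVVVZmZnd4iJmqqqqqmYd2VVRERFVVZmd3eIiId3ZmVVVVVmZmd4iJmqu7u7qpiHdmVVVVVVZmd3iIiIiHd2ZlVVVmZmd3iJmqu7vLu6qYh3ZmVVVWZmd3iIiZiIh3dmZmZmZmZ3eImaq7zMzLuqmId2ZmZmZnd4iImZmZiId3ZmZmZmZnd4iaq7zMzMy7qpiId3d3d3d4iJmZmZmZiId3ZmZmZmd4iZqrvMzMzMu6qZiId3d3iIiJmZmqqZmYiHd3ZmZmd3iJmqu8zMzMy7uqmYiIiIiImZmaqqqqqpmYiHd2ZmZ3eImaq7zMzMzMu6qpmZiIiZmZmqqqqqqqqpmIh3d2Z3d4iZqqu8zMzMy7uqqZmZmZmZqqqqq7u7qqqZmId3d3d3iImaq7u8zMy7u6qqmZmZmqqqqqu7u7u7qqmZiHd3d3eIiZmqq7u7u7u7qqqpmZqqqqqqu7u7u7u7qpmIh3d3d4iJmZqqqru7u7qqqqmZqqqqqqu7u7u7u7uqqZiHd3d3iIiJmZmqqqqqqqqpmZmaqqqqq7u7u7u7u7qpmIh3d3iIiIiImZmZqqqqmZmZmZmaqqqqq7u7u7u7uqmYiHd3eIiIiIiIiImZmZmZmZmZmZmqqqqqq7u7u7uqqZiId3d3iId3d3d4iIiZmZiIiIiJmZmaqqqqq7u7u6qZmIh3d3d3d3d3d3d3iIiIiIiIiIiImZmZmaqqqqqqqpmIiHd3d3d3dmZmZnd3eIiHd3d3eIiIiZmZmZqqqqqZmYiHd3d3d3dmZlVmZnd3d3d3d3d3d4iIiIiJmZmZmZmIiHd3d3d3dmZVVVVmZnd3d3ZmZmd3d3d4iIiIiZmZmIiHd3d3d3dmZVVVVVVmZndmZmZmZmd3d3d3d3iIiIiIiHd3d3d3d2ZlVURFVVZmZmZmZmZmZmZmZmZnd3d4iId3d3d3d3d3ZlVURERVVWZmZmZmZmZmZmZmZmZmd3d3d3d3d3d3d3dmVVRERFVVVmZmZmZmZmZmZlVVVWZmZnd3d3d3d3d3d2ZVVERERVVVZmZmZmZmZmVVVVVVVVZmZmZ3d3d3d3d3ZmVVRERFVVVVVmZmZmZmZVVVVERVVVZmZmd3d3d3d3d2ZVVVRFVVVVVVZmZmZmZlVVRERERVVVZmZnd3eIiId3dmVVVVVVVVVVZmZmZmZmZVVERERERVVWZmd3eIiIiHd3ZmVVVVVVVVVmZmZ3dmZlVUREREREVVZmZ3eIiIiIiHd2ZmZVVVVVVmZmd3d3dmZVRERERERFVWZ3d4iIiIiIh3d2ZmZVVVVmZnd3d3d3ZlVUREREREVVZnd4iIiZmYiIh3d2ZmZmZmZnd4iIiHd2ZVVERERERVVmd4iImZmZmYiIh3d2ZmZmZnd4iIiIiHdmVVRERERFVWZ3iImZmZmZmYiIh3d3Zmd3eIiZmZmIh3ZlVUREREVWZ3iImZmZqZmZmYiIh3d3d3iImZmqmZmId2ZVVEREVVZneImZmqqqqZmZmYiIh3d4iJmaqqqqqZiHdmVVVVVVVmeImZqqqqqqmZmZmIiIiIiJmqqru7qqmYh3ZmVVVVVmd4iZqqqqqqqpmZmZmIiIiZmqq7u7u7qpmIh3ZmVVVmZ3iZmqqqqqqqmZmZmZmZmZmqq7vMzLu6qpmId3ZmZmZ3iJmqqqqqqqqZmZmZmZmZmqq7vMzMzLu6qZiId3ZmZ3eImaqru6qqqpmZmZmZmZmaq7vMzMzMy7uqmZiHd3d3eIiZqqu7uqqpmZmZmZmZmZqqu8zMzMzMu7qqmYiHd3d4iZmqq7u6qqmZmZiIiIiZmaq7vMzMzMzLu7qpmYiId4iJmaqru7qqqZmZiIiIiIiZmqu7zMzMzMy7u6qpmIiIiIiZqqq7qqqZmZiIiIiIiIiZqqu7zMzMzMu7uqqZiIiIiJmaqqqqqpmZiIiId3d3iIiZqru7zMzMu7u7qqmYiIiIiZmqqq"/>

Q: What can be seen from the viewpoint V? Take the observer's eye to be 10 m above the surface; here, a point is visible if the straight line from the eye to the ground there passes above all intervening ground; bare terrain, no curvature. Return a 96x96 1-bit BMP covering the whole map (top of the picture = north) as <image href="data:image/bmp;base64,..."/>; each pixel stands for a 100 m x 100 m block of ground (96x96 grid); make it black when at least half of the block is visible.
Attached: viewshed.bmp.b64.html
<image width="96" height="96" href="data:image/bmp;base64,Qk2+BAAAAAAAAD4AAAAoAAAAYAAAAGAAAAABAAEAAAAAAIAEAAATCwAAEwsAAAIAAAAAAAAA////AAAAAAAAAAAAAAAAAAAAAf8AAAAAAAAAAAAAAf8AAAAAAAAAAAAAAP8AAAAAAAAAAAAAAH8AAAAAAAAAAAAAAD8AAAAAAAAAAAAAAB8AAAAAAAAAAAAAAB8AAAAAAAAAAAAAAA8AAAAAAAAAAAAAAAcAAAAAAAAAAAAAAAMAAAAAAAAAAAAAAAEAAAAAAAAAAAAAAAAAAAAAAAAAAAAAAAAAAAAAAAAAAAAAAAAAAAAAAAAAAAAAAAAAAAAAAAAAAAAAAAAAAAAAAAAAAAAAAAAAAAAAAAAAAAAAAAAAAAAAAAAAAAAAAAAAAAAAAAAAAAAAAAAAAAAAAAAAAAAAAAAAAAAAAAAAAAAAAAAAAAAAAAAAAAAAAAAAAAAAAAAAAAAAAAAAAAAAAAAAAAAAAAAAAAAAAAAAAAAAAAAAAAAAAAAAAAAAAAAAAAAAAAAAAAAAAAAAAAAAAAAAAAAAAAAAAAAAAAAAAAAAAAAAAAAAAAAAAAAAAAAAAAAAAAAAAAAAAAAAAAAAAAAAAAAAAAAAAAYAAAAAAAAAAAAAAAcAAAAAAAAAAAAAAAfAAAAAAAAAAAAAAAfgAAAAAAAAAAAAAAfwAAAAAAAAAAAAAA/4AAAAAAAAAAAAAA/+AAAAAAAAAAAAAA//AAAAAAAAAAAAAA//gAAAAAAAAAAAAB//wAAAAAAAAAAAAB//4AAAAAAAAAAAAB//8AAAAAAAAAAAAB//+AAAAAAAAAEAAAf//AAAAAAAAAEAgAH//gAAAAAP8AEHwAD//wAAAAB//AMPwAB//wAB8AH//wc/wAA//wAH/gf///9/wAAf/4AP////////gAAf/4Af////////gAAf/4Af////////gAAP/4A/////////gAAP/4A/////////gAAP/4A/////////gAAP/8B/////////gAAH/+D/////////gAAH//H///////7/gAAH//////////7/wAAH//////////z/wAAH//////////z/4AAD//////////z/4AAD//////////j/8AAB//////////j/+AAAAD////////j/+AAAAD////////j/+AAAAB////////j//AAAAB////4D//z//AAAAB////4B//z//gAAAB////wA//z//gAAAB////wA//7//wAAAB////wA//7//wAAAB////4A//7//wAAAD////4A//7//wAAAD////8A//7//wAAAD////8B//7//wAAAD/////D//z//wAAAD////////z//gAAAD////////j/+AAAAD////////D/8AAAAD////////D/gAAAAD///////+D+AAAAAB///////wD4AAAAAB//////gADgAAAAAA//////AACAAAAAAAf/////AAAAAAAAAAP////+AAAAAAAAAAH////+AAAAAAAAAAB////8AAAAAAAAAAAf///8AAAAAAAAAAAH///8AAAAAAAAAAAB///4AAAAAAAAAAAAP//4AAAAAAAAAAAAD//4AAA="/>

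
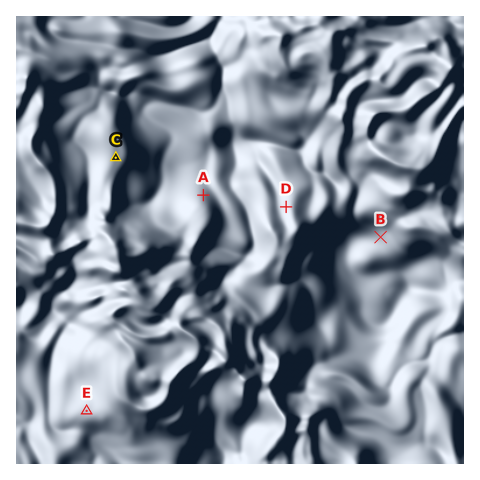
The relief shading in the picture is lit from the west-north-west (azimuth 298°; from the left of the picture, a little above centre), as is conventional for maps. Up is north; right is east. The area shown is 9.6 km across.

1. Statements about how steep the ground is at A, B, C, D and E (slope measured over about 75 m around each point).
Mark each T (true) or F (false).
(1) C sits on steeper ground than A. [F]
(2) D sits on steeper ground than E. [T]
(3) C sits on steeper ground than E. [F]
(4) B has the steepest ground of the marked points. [F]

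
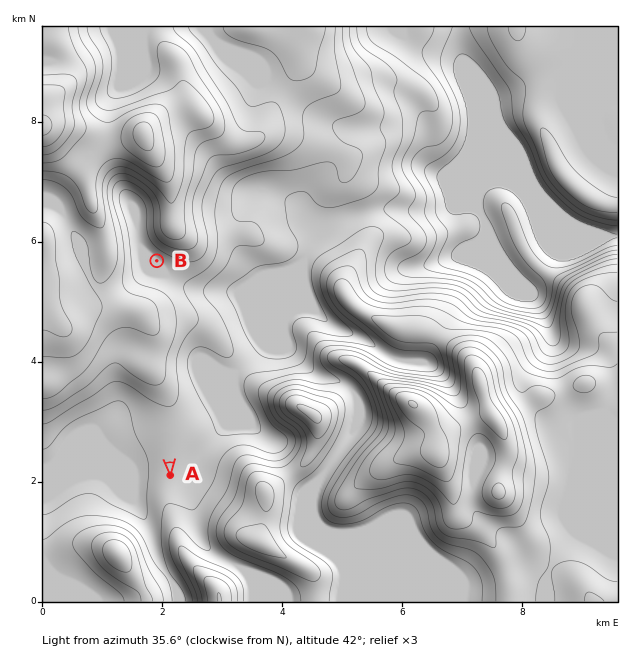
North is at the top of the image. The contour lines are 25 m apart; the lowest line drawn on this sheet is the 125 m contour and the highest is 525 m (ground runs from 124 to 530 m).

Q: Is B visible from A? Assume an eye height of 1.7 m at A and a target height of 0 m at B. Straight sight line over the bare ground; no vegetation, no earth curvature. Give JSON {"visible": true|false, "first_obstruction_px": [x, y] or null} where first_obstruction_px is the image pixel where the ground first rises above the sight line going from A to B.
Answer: {"visible": false, "first_obstruction_px": [166, 412]}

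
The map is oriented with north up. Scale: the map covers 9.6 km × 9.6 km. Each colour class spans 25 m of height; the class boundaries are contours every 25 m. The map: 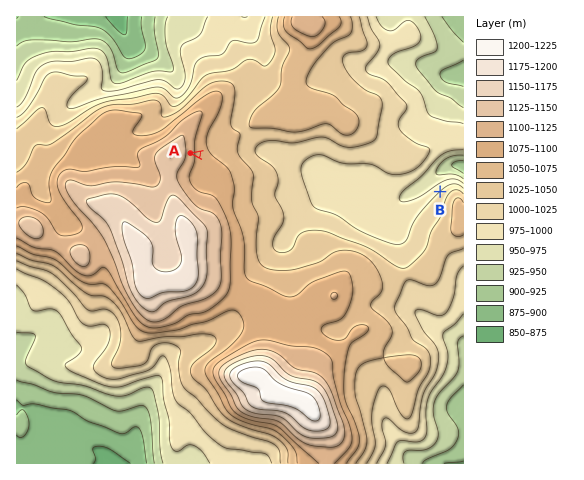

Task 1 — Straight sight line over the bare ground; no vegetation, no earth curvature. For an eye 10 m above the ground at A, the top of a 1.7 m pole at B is visible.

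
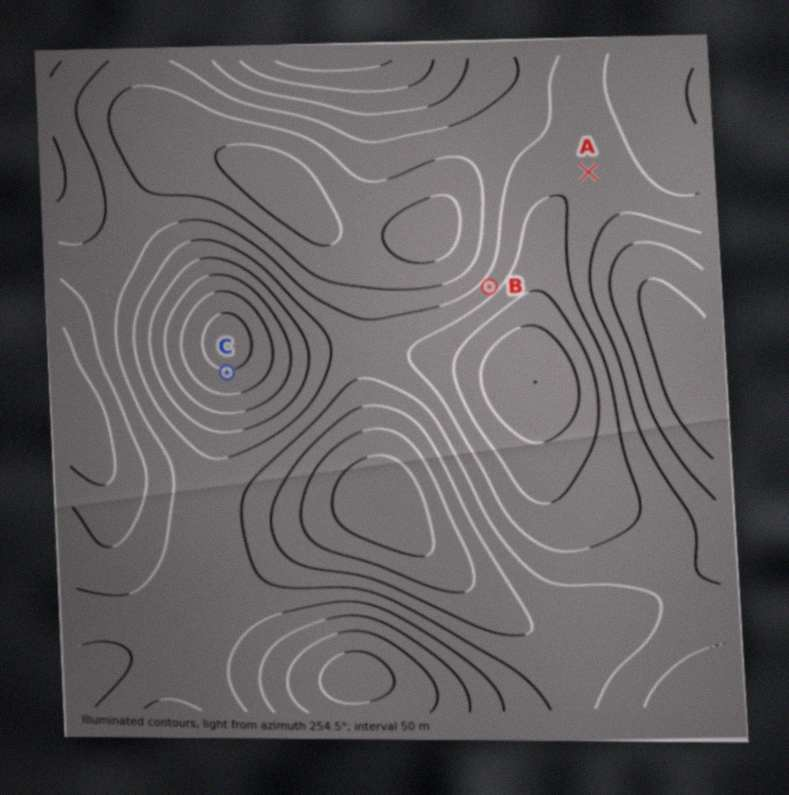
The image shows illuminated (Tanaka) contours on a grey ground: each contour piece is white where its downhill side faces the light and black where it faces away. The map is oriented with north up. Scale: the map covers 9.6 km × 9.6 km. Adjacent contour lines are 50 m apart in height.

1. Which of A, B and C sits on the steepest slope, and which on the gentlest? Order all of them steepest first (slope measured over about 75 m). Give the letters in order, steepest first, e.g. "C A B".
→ B C A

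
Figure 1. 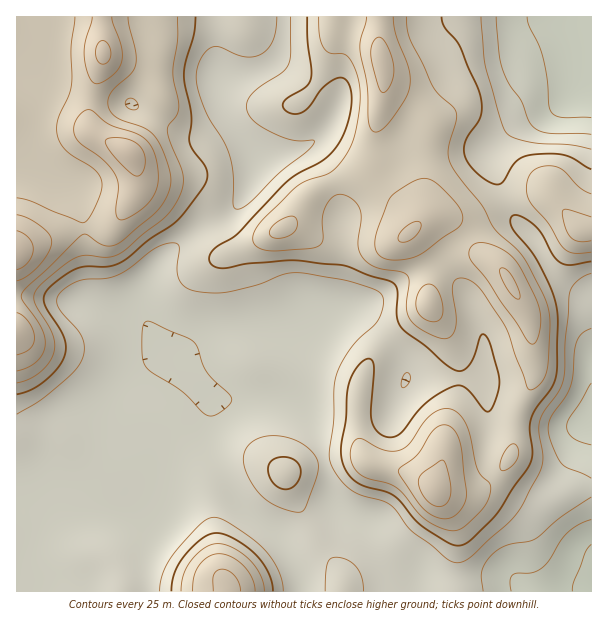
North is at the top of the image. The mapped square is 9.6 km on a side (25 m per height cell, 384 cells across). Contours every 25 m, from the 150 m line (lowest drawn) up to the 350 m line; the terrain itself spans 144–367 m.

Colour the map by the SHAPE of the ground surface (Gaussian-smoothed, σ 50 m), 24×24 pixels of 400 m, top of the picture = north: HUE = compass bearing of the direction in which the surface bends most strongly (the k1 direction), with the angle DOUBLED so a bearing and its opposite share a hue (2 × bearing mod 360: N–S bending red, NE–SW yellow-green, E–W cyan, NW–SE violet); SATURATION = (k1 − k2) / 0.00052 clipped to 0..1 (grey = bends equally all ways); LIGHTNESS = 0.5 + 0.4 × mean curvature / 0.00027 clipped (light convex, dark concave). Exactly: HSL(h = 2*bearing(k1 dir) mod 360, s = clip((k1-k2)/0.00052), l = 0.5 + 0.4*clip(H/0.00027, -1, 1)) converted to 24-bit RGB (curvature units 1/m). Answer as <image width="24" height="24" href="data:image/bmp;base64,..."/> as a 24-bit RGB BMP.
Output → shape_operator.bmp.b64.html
<image width="24" height="24" href="data:image/bmp;base64,Qk32BgAAAAAAADYAAAAoAAAAGAAAABgAAAABABgAAAAAAMAGAAATCwAAEwsAAAAAAAAAAAAAe3p/f3d/gXRxZYR7nbWKHSePNVTO17a7v9i33e3fjFfXPg98THKFvtCdlGKghm6GZHN/h2RZzMtFho9VZEhoopJNbohYa4JreHmAc3OJfH2cgqmqipx7PVd7FJGSnM+o4+/cypCSlgx6eyWCa612fKpnl2GPmXaQe0dkeism7OlLXH1BQlZam7JsW5tcWnhuen6Cc4aCbY1xiY5rimxnaW98L3VdMq0b5vYqfRcUaxcziIRQfL+Ab4CNg2V+ij9rhgA21+AeoeOCgnCWPIegh6p5oG1eVWBMfX+Ae397gYB2g4NzgoF3en59Y3l8V5xHuaMzciBBmTk5ZdNERZ9RcDJAbzkUJQ4SxC+N1ffUgcbWporCSY6gTXakyIPGe2S7e4B2fXt5gIJ6f4R/f4GCe3uAcHJ+dJNwmFZ1hDqUpaDA0t3FL0GPfQFu3XZrIZb+o/z/7PHaaby4kSbJ2mJmI4JcSqmzloPDaoZqdYB6eYx+e4aGgnyCgXmAdn6DdpGCalKRaYO6m8/F0sS9ZgTCRgP10frrX5H/eD/O5qN7vtB2Dg5n8MDEjdjZHH6qameGdY6RcYuRfY2MeXaBgXh+f32DfIuGdoV/WnqHW6yChqxrpH9SThlqLNiKxP9eHB00bkOF6OHC2YyLFBJh3c5v3uNTHyI6aFpTcIs3SYRLcn1qdHd8fICEgIiIf4WBf3l8bn91aYhZiY9PhWhSQzJnnsFE8vByIT9RKoh00dmE2EtVTSl5yn5i/5JcGUUxNHVtkMJJKYlCRoNdYod2dIWAgIF8gXp6gXl9gXB2iX9qe4tqf25/QVKIXLS/8NesOk91Nm5ZjpoquHIyY1F4gVB3/b6ui9fbCEODysq0XcLROYu6WYaYbXuDfH5+f31+f3eBfnGMjJyefYGYdHiQUnqUQ5Oh7L6rjkyhXDxhm4g/d8BPS01/g0KH7vejsd2NEQtV2vHmbZHvUyvOd1ubcGyEfHl/gHZ0fX1xbotwgpBwgnRxfYF5a39+PYR4v6Vr4RiLgCFHiuNOU9GKPCtwhj5t9P/Mxr5ENBZa6PavXxdbdC5ejFlhenF9gmp+j19diYZee4lWdoNXdYZfcIJseHxwVXlbSmpDnCKm66fh0/jWJzSrUQ5boslL2//Mey3HTSmlp5MAJSgLLUQhi4k1T4M/UlJ+p22To3N7l5FscYZlb5FbanFOdV06cV00XVMiCzQSY+1b9tmzQAk+TiNtzP/Mme+liAlzbmpA7tnkclfHKDRwt440ObkRE19IWX2auYfAwpnCqV+TlVw0Y082YadNSW6/slvXZstqALUHq4QbiBzCe+jzzv3RkxOXjgBFl1si2L/exHrwVh/+yJ3q6Lm5HWBMC2owPKVwiHjBz0T/98/1krrhetnlJkXUTUnO6dLr3LDePJGRM7GPYvGB18I0MwAozymH7Nbwsnd5pkqfgz6yj07B+Ky6yIXKK7yrIndYJI8nEWuD6rfc7a3JkJtfMjRTRnlhfLBnzJSjtofOcMXHbrtUYAw0bBhqdO6lodvPlGU8fFNPcVxkQkFp5Yx23ci6dYi+Lk+ncLN7EF9fLYVa6aK26I3LXDePUql4U7BviJ5vp6+EgaaViEuedxWvj6PSm+GsV5eQgndngl5hcz06PyQnw/FKrvGjXnLFVC2vpbSSNT95I29GLqMn3Viq32DnuK2QYJR6bpBjrsFlYJNbVDdxQj+po9bT0rzNVVCkd3F9jj6Yykizdd77zf750b/seCV1R1CJrW57fTd+eGdKUIIfE1YYnz975pRrcJJXf1ph18xeZm4+NE5ELL9nNdJysXCKv165aXeJNVWgo+DecP+TVY4cjwAM1GgdMcefgDWAnUKWpnCesLOONphlCzFB/ZiBp8pNRoSLzMilwme9S7+xR7N+SnsvO1QmkIU7dHKLTHKCt7Q7/7kDIx4Qvro61fTNMCmCVjt/XXyxi5HHxJ/QxXufBRgu6Z458N+gMLaeXqOJuHmZib2kS0KHoW9qTGZuc3xUf3h5XF57kTCL/8iiG6rNQdae5tpZLCRGWE1pYYM/QIE4gEpV40pGHBNhRuUf7/rOWqi/Tkh+pbBqsKtfUD91oYd5aVqFdHR+e31+WlyBJCid9fbVSlLaVkWd2qiIQTF9VUJ6n653Qp99MC1t1XZsJFPKZfXg5/nRWUCHdEd+uLR2pp9dRU98k4B5eWOGeHaBdniDZG2DLWB59f+ChyticVSGxrZ+WT6kP0KtsruhX3egGBtuza2DVdWkFcQ3/+5oRTVbamB1tLh0pp1jS1V2e2xqf29/e3iA"/>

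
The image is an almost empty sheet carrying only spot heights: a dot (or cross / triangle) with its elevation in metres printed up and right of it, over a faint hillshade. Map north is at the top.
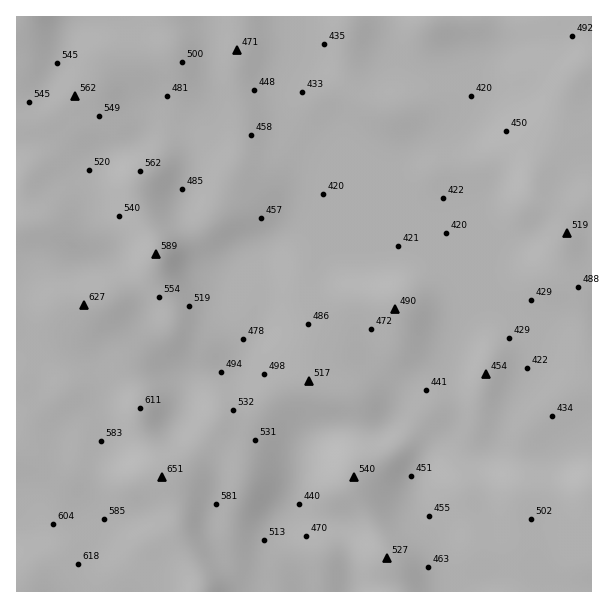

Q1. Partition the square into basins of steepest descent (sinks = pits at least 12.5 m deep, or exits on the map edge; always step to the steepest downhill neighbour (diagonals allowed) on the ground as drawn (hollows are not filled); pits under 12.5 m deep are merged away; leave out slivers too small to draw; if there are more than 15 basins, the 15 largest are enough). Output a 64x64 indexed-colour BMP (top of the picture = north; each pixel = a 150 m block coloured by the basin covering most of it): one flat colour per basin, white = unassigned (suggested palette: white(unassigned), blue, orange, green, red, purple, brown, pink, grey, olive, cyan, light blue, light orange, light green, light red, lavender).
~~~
<image width="64" height="64" href="data:image/bmp;base64,Qk12CAAAAAAAAHYAAAAoAAAAQAAAAEAAAAABAAQAAAAAAAAIAAATCwAAEwsAABAAAAAAAAAA////ALR3HwAOf/8ALKAsACgn1gC9Z5QAS1aMAMJ34wB/f38AIr28AM++FwDox64AeLv/AIrfmACWmP8A1bDFABEREREREREREREzMzMzMzMzMzMzMxERERERERERERERERERERERERERETMzMzMzMzMzMzMzERERERERERERERERERERERERERERIzMzMiMzMzMzMzMRERERERERERERERERERERERERERIiIiIiIiIjMzMzMREREREREREREREREREREREREREREiIiIiIiIiIiIiMxERERERERERERERERERERERERERESIiIiIiIiIiIiIhERERERERERERERERERERERERERESIiIiIiIiIiIiIiERERERERERERERERERERERERERERIiIiIiIiIiIiIiIREREREREREREREREREREREREREREiIiIiIiIiIiIiIRERERERERERERERERERERERERERESIiIiIiIiIiIiIhERERERERERERERERERERERERERERIiIiIiIiIiIiIhERERERERERERERERERERERERERERIiIiIiIiIiIiIiEREREREREREREREREREREREREREREiIiIiIiIiIiIiIRERERERERERERERERERERERERERERIiIiIiIiIiIiIhERERERERERERERERERERERERERERESIiIiIiIiIiIiEREREREREREREREREREREREREREREREiIiIiIiIiIiIRERERERERERERERERERERERERERERERIiIiIiIiIiIhERERERERERERERERERERERERERERERESIiIiIiIiIiERERERERERERERERERERERERERERERERERIiIiIiIiIRERERERERERERERERERERERERERERERERESIiIiIiIhEREREREREREREREREREREREREREREREREREiIiIiIhERERERERERERERERERERERERERERERERERERIiIiIiERERERERERERERERERERERERERERERERERERESIiIRERERERERERERERERERERERERERERERERERERERERERERERERERERERERERERERERERERERERERERERERERERERERERERERERERERERERERERERERERERERERERERERERERERERERERERERERERERERERERERERERERERERERERERERERERERERERERERERERERERERERERERERERERERERERERERERERERERERERERERERERERERERERERERERERERERERERERERERERERERERERERERERERERERERERERERERERERERERERERERERERERERERERERERERERERERERERERERERERERERERERERERERERERERERERERERERERERERERERERERERERERERERERERERERERERERERERERERERERERERERERERERERERERERERERERERERERERERERERERERERERERERERERERERERERERERERERERERERERERERERERERERERERERERERERERERERERERERERERERERERERERERERERERERERERERERERERERERERERERERERERERERERERERERERERERERERERERERERERERERERERERERERERERERERERERERERERERERERERERERERERERERERERERERERERERERERERERERERERERERERERERERERERERERERERERERERERERERERERERERERERERERERERERERERERERERERERERERERERERERERERERERERERERERERERERERERERERERERERERERERERERERERERERERERERERERERERERERERERERERERERERERERERERERERERERERERERERERERERERERERERERERERERERERERERERERERERERERERERERERERERERERERERERERERERERERERERERERERERERERERERERERERERERERERERERERERERERERERERERERERERERERERERERERERERERERERERERERERERERERERERERERERERERERERERERERERERERERERERERERERERERERERERERERERERERERERERERERERERERERERERERERERERERERERERERERERERERERERERERERERERERERERERERERERERERERERERERERERERERERERERERERERERERERERERERERERERERERERERERERERERERERERERERERERERERERERERERERERERERERERERERERERERERERERERERERERERERERERERERERERERERERERERERERERERERERERERERERERERERERERERERERERERERERERERERERERERERERERERERERERERERERERERERERERERERERERERERERERERERERERERERERERERERERERERERERERERERERERERERERERERERERERERERERERERERERERERERERERERERERERERERERERERERERERERERERERERERERERERERERERERERERERERERERERERERERERERERERERERERERERERERERERERERERERERERERERERERERERERERERERERERERERERERERERERERERERERERERERERERERERERERERERERERERERERERERERERERERERERERERERERERERERER"/>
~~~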